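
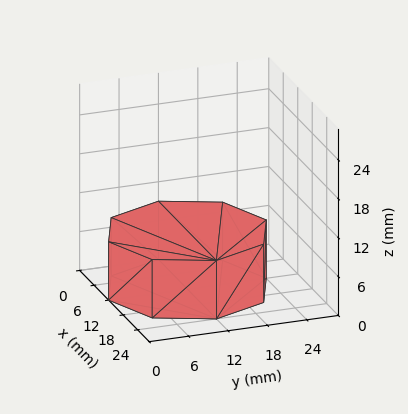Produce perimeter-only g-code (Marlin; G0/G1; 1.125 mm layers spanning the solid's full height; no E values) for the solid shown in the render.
Reading the render: the shape is a regular 8-sided prism (a cylinder approximated with 8 flat sides), circumscribed radius ≈ 12 mm, height ≈ 9 mm (dimensions read to the nearest mm from the axis ticks). For the g-code, the solid's height is divided into equal slices at the stated Δz and each level perimeter traced with G1 moves after a G0 lift.

; perimeter-only toolpath
G21 ; units = mm
G90 ; absolute positioning
G28 ; home
; layer 1
G0 Z1.125
G0 X24.000 Y12.000
G1 X20.485 Y20.485
G1 X12.000 Y24.000
G1 X3.515 Y20.485
G1 X0.000 Y12.000
G1 X3.515 Y3.515
G1 X12.000 Y0.000
G1 X20.485 Y3.515
G1 X24.000 Y12.000
; layer 2
G0 Z2.250
G0 X24.000 Y12.000
G1 X20.485 Y20.485
G1 X12.000 Y24.000
G1 X3.515 Y20.485
G1 X0.000 Y12.000
G1 X3.515 Y3.515
G1 X12.000 Y0.000
G1 X20.485 Y3.515
G1 X24.000 Y12.000
; layer 3
G0 Z3.375
G0 X24.000 Y12.000
G1 X20.485 Y20.485
G1 X12.000 Y24.000
G1 X3.515 Y20.485
G1 X0.000 Y12.000
G1 X3.515 Y3.515
G1 X12.000 Y0.000
G1 X20.485 Y3.515
G1 X24.000 Y12.000
; layer 4
G0 Z4.500
G0 X24.000 Y12.000
G1 X20.485 Y20.485
G1 X12.000 Y24.000
G1 X3.515 Y20.485
G1 X0.000 Y12.000
G1 X3.515 Y3.515
G1 X12.000 Y0.000
G1 X20.485 Y3.515
G1 X24.000 Y12.000
; layer 5
G0 Z5.625
G0 X24.000 Y12.000
G1 X20.485 Y20.485
G1 X12.000 Y24.000
G1 X3.515 Y20.485
G1 X0.000 Y12.000
G1 X3.515 Y3.515
G1 X12.000 Y0.000
G1 X20.485 Y3.515
G1 X24.000 Y12.000
; layer 6
G0 Z6.750
G0 X24.000 Y12.000
G1 X20.485 Y20.485
G1 X12.000 Y24.000
G1 X3.515 Y20.485
G1 X0.000 Y12.000
G1 X3.515 Y3.515
G1 X12.000 Y0.000
G1 X20.485 Y3.515
G1 X24.000 Y12.000
; layer 7
G0 Z7.875
G0 X24.000 Y12.000
G1 X20.485 Y20.485
G1 X12.000 Y24.000
G1 X3.515 Y20.485
G1 X0.000 Y12.000
G1 X3.515 Y3.515
G1 X12.000 Y0.000
G1 X20.485 Y3.515
G1 X24.000 Y12.000
; layer 8
G0 Z9.000
G0 X24.000 Y12.000
G1 X20.485 Y20.485
G1 X12.000 Y24.000
G1 X3.515 Y20.485
G1 X0.000 Y12.000
G1 X3.515 Y3.515
G1 X12.000 Y0.000
G1 X20.485 Y3.515
G1 X24.000 Y12.000
M2 ; end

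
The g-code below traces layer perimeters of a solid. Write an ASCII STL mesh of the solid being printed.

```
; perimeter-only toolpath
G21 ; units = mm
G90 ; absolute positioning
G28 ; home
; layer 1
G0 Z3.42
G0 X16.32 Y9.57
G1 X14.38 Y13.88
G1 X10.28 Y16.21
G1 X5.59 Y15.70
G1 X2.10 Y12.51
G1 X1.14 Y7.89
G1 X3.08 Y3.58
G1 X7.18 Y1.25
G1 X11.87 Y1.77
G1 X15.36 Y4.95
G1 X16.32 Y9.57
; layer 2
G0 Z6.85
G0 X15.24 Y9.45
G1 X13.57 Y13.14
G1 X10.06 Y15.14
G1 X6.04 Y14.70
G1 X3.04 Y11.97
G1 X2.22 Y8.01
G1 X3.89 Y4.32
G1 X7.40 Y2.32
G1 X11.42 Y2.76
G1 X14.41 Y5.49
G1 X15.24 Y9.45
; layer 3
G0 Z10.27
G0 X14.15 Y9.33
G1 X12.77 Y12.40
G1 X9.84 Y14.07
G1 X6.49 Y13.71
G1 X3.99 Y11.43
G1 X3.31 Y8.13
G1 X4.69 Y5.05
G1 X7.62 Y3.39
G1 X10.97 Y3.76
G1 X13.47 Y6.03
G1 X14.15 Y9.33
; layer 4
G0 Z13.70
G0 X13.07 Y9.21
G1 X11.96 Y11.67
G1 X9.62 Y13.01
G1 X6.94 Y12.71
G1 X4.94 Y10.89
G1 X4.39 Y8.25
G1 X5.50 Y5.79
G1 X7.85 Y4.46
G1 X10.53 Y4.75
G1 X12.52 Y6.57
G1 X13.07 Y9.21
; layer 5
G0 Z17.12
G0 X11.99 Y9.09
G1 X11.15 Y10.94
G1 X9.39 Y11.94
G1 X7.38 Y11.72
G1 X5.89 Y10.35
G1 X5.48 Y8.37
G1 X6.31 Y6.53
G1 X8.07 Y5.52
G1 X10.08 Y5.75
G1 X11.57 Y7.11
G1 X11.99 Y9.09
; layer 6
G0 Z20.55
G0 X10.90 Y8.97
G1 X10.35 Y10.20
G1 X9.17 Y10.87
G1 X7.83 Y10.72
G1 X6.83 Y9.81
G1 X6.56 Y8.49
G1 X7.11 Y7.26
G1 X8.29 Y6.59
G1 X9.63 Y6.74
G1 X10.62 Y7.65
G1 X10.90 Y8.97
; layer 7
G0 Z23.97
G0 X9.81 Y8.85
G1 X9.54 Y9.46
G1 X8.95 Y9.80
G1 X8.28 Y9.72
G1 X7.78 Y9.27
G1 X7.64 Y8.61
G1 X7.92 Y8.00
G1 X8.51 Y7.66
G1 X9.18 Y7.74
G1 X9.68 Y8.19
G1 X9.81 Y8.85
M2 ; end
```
solid part
  facet normal 0.0000 0.0000 -1.0000
    outer loop
      vertex 10.50 17.28 0.00
      vertex 15.19 14.61 0.00
      vertex 17.41 9.69 0.00
    endloop
  endfacet
  facet normal 0.0000 0.0000 -1.0000
    outer loop
      vertex 5.14 16.69 0.00
      vertex 10.50 17.28 0.00
      vertex 17.41 9.69 0.00
    endloop
  endfacet
  facet normal 0.0000 0.0000 -1.0000
    outer loop
      vertex 1.15 13.05 0.00
      vertex 5.14 16.69 0.00
      vertex 17.41 9.69 0.00
    endloop
  endfacet
  facet normal 0.0000 0.0000 -1.0000
    outer loop
      vertex 0.05 7.77 0.00
      vertex 1.15 13.05 0.00
      vertex 17.41 9.69 0.00
    endloop
  endfacet
  facet normal 0.0000 0.0000 -1.0000
    outer loop
      vertex 2.27 2.85 0.00
      vertex 0.05 7.77 0.00
      vertex 17.41 9.69 0.00
    endloop
  endfacet
  facet normal 0.0000 0.0000 -1.0000
    outer loop
      vertex 6.96 0.18 0.00
      vertex 2.27 2.85 0.00
      vertex 17.41 9.69 0.00
    endloop
  endfacet
  facet normal 0.0000 0.0000 -1.0000
    outer loop
      vertex 12.32 0.77 0.00
      vertex 6.96 0.18 0.00
      vertex 17.41 9.69 0.00
    endloop
  endfacet
  facet normal 0.0000 0.0000 -1.0000
    outer loop
      vertex 16.31 4.41 0.00
      vertex 12.32 0.77 0.00
      vertex 17.41 9.69 0.00
    endloop
  endfacet
  facet normal 0.8723 0.3936 0.2901
    outer loop
      vertex 17.41 9.69 0.00
      vertex 15.19 14.61 0.00
      vertex 8.73 8.73 27.40
    endloop
  endfacet
  facet normal 0.4735 0.8317 0.2901
    outer loop
      vertex 15.19 14.61 0.00
      vertex 10.50 17.28 0.00
      vertex 8.73 8.73 27.40
    endloop
  endfacet
  facet normal -0.1047 0.9513 0.2901
    outer loop
      vertex 10.50 17.28 0.00
      vertex 5.14 16.69 0.00
      vertex 8.73 8.73 27.40
    endloop
  endfacet
  facet normal -0.6450 0.7070 0.2899
    outer loop
      vertex 5.14 16.69 0.00
      vertex 1.15 13.05 0.00
      vertex 8.73 8.73 27.40
    endloop
  endfacet
  facet normal -0.9369 0.1952 0.2900
    outer loop
      vertex 1.15 13.05 0.00
      vertex 0.05 7.77 0.00
      vertex 8.73 8.73 27.40
    endloop
  endfacet
  facet normal -0.8723 -0.3936 0.2901
    outer loop
      vertex 0.05 7.77 0.00
      vertex 2.27 2.85 0.00
      vertex 8.73 8.73 27.40
    endloop
  endfacet
  facet normal -0.4735 -0.8317 0.2901
    outer loop
      vertex 2.27 2.85 0.00
      vertex 6.96 0.18 0.00
      vertex 8.73 8.73 27.40
    endloop
  endfacet
  facet normal 0.1047 -0.9513 0.2901
    outer loop
      vertex 6.96 0.18 0.00
      vertex 12.32 0.77 0.00
      vertex 8.73 8.73 27.40
    endloop
  endfacet
  facet normal 0.6450 -0.7070 0.2899
    outer loop
      vertex 12.32 0.77 0.00
      vertex 16.31 4.41 0.00
      vertex 8.73 8.73 27.40
    endloop
  endfacet
  facet normal 0.9369 -0.1952 0.2900
    outer loop
      vertex 16.31 4.41 0.00
      vertex 17.41 9.69 0.00
      vertex 8.73 8.73 27.40
    endloop
  endfacet
endsolid part

The G0 Z moves step by Δz≈3.42 mm. The G1 loops shrink linearly with z, so the solid tapers from its base footprint up to z≈27.4. Closing with a flat bottom cap and the tapered top and triangulating gives 18 facets — a regular 10-sided pyramid, base circumscribed radius ≈ 8.73 mm, apex at z ≈ 27.4 mm.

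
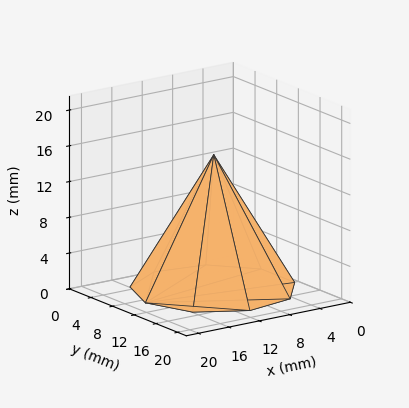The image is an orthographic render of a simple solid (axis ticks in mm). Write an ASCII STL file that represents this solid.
Reading the render: the shape is a regular 9-sided pyramid, base circumscribed radius ≈ 9 mm, apex at z ≈ 15 mm (dimensions read to the nearest mm from the axis ticks). For the STL, each face is triangulated and given an outward normal.

solid part
  facet normal 0.0000 0.0000 -1.0000
    outer loop
      vertex 10.563 17.863 0.000
      vertex 15.894 14.785 0.000
      vertex 18.000 9.000 0.000
    endloop
  endfacet
  facet normal 0.0000 0.0000 -1.0000
    outer loop
      vertex 4.500 16.794 0.000
      vertex 10.563 17.863 0.000
      vertex 18.000 9.000 0.000
    endloop
  endfacet
  facet normal 0.0000 0.0000 -1.0000
    outer loop
      vertex 0.543 12.078 0.000
      vertex 4.500 16.794 0.000
      vertex 18.000 9.000 0.000
    endloop
  endfacet
  facet normal 0.0000 0.0000 -1.0000
    outer loop
      vertex 0.543 5.922 0.000
      vertex 0.543 12.078 0.000
      vertex 18.000 9.000 0.000
    endloop
  endfacet
  facet normal 0.0000 0.0000 -1.0000
    outer loop
      vertex 4.500 1.206 0.000
      vertex 0.543 5.922 0.000
      vertex 18.000 9.000 0.000
    endloop
  endfacet
  facet normal 0.0000 0.0000 -1.0000
    outer loop
      vertex 10.563 0.137 0.000
      vertex 4.500 1.206 0.000
      vertex 18.000 9.000 0.000
    endloop
  endfacet
  facet normal 0.0000 0.0000 -1.0000
    outer loop
      vertex 15.894 3.215 0.000
      vertex 10.563 0.137 0.000
      vertex 18.000 9.000 0.000
    endloop
  endfacet
  facet normal 0.8185 0.2980 0.4911
    outer loop
      vertex 18.000 9.000 0.000
      vertex 15.894 14.785 0.000
      vertex 9.000 9.000 15.000
    endloop
  endfacet
  facet normal 0.4356 0.7544 0.4911
    outer loop
      vertex 15.894 14.785 0.000
      vertex 10.563 17.863 0.000
      vertex 9.000 9.000 15.000
    endloop
  endfacet
  facet normal -0.1513 0.8579 0.4911
    outer loop
      vertex 10.563 17.863 0.000
      vertex 4.500 16.794 0.000
      vertex 9.000 9.000 15.000
    endloop
  endfacet
  facet normal -0.6673 0.5599 0.4911
    outer loop
      vertex 4.500 16.794 0.000
      vertex 0.543 12.078 0.000
      vertex 9.000 9.000 15.000
    endloop
  endfacet
  facet normal -0.8711 0.0000 0.4911
    outer loop
      vertex 0.543 12.078 0.000
      vertex 0.543 5.922 0.000
      vertex 9.000 9.000 15.000
    endloop
  endfacet
  facet normal -0.6673 -0.5599 0.4911
    outer loop
      vertex 0.543 5.922 0.000
      vertex 4.500 1.206 0.000
      vertex 9.000 9.000 15.000
    endloop
  endfacet
  facet normal -0.1513 -0.8579 0.4911
    outer loop
      vertex 4.500 1.206 0.000
      vertex 10.563 0.137 0.000
      vertex 9.000 9.000 15.000
    endloop
  endfacet
  facet normal 0.4356 -0.7544 0.4911
    outer loop
      vertex 10.563 0.137 0.000
      vertex 15.894 3.215 0.000
      vertex 9.000 9.000 15.000
    endloop
  endfacet
  facet normal 0.8185 -0.2980 0.4911
    outer loop
      vertex 15.894 3.215 0.000
      vertex 18.000 9.000 0.000
      vertex 9.000 9.000 15.000
    endloop
  endfacet
endsolid part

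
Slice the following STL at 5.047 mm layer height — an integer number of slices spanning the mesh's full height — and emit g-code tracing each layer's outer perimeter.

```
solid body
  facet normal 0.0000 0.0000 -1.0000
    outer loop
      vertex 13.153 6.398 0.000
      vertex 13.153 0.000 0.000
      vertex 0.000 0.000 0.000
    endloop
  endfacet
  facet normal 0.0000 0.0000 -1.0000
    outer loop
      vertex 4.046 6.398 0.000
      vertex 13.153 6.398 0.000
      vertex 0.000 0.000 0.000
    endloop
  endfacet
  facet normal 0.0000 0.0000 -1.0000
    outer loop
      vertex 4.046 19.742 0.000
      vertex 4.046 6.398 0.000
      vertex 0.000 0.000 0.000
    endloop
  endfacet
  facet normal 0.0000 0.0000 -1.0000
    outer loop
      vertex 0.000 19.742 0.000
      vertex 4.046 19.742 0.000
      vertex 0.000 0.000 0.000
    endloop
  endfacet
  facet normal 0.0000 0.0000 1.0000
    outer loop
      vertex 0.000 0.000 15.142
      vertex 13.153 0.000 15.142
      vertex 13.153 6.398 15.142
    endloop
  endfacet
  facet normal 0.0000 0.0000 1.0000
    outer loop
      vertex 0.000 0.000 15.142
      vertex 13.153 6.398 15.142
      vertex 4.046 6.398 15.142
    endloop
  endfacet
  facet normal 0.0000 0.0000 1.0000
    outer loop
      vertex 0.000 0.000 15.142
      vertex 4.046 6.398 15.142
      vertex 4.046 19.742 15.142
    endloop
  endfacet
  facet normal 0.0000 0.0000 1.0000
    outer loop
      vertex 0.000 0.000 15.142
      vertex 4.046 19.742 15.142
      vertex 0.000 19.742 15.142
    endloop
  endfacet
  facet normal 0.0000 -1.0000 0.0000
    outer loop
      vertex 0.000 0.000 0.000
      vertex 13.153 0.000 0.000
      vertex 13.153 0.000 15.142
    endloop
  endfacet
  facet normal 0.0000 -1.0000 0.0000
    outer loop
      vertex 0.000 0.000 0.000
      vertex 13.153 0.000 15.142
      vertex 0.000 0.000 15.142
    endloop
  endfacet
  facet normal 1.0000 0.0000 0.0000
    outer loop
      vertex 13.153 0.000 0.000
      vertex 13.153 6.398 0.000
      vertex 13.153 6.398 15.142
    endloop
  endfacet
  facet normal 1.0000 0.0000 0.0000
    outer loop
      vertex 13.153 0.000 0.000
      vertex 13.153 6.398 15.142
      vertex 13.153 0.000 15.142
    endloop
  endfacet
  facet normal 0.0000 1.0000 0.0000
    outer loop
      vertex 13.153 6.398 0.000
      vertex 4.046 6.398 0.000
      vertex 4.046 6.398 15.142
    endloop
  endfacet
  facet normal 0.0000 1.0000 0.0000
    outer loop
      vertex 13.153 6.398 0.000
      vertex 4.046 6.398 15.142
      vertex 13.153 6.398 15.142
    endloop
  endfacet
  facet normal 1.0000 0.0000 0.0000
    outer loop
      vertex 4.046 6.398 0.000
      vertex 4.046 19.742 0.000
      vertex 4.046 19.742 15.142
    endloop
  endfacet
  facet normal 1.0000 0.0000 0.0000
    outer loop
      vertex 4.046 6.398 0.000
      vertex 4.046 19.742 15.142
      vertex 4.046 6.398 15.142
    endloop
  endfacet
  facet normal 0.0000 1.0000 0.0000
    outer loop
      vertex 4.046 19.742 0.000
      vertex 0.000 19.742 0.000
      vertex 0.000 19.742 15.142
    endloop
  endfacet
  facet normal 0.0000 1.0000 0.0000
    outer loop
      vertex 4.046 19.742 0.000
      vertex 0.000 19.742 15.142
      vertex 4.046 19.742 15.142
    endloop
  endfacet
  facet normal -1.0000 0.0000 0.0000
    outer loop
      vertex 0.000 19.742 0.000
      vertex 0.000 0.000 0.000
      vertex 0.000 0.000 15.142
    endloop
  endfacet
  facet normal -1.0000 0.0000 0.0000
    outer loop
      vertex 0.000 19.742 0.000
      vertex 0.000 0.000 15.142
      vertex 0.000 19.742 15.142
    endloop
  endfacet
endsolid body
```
; perimeter-only toolpath
G21 ; units = mm
G90 ; absolute positioning
G28 ; home
; layer 1
G0 Z5.047
G0 X0.000 Y0.000
G1 X13.153 Y0.000
G1 X13.153 Y6.398
G1 X4.046 Y6.398
G1 X4.046 Y19.742
G1 X0.000 Y19.742
G1 X0.000 Y0.000
; layer 2
G0 Z10.095
G0 X0.000 Y0.000
G1 X13.153 Y0.000
G1 X13.153 Y6.398
G1 X4.046 Y6.398
G1 X4.046 Y19.742
G1 X0.000 Y19.742
G1 X0.000 Y0.000
; layer 3
G0 Z15.142
G0 X0.000 Y0.000
G1 X13.153 Y0.000
G1 X13.153 Y6.398
G1 X4.046 Y6.398
G1 X4.046 Y19.742
G1 X0.000 Y19.742
G1 X0.000 Y0.000
M2 ; end

The solid is an L-shaped prism: outer 13.2 × 19.7 mm, arm thicknesses ≈ 6.4 mm (horizontal) and 4.05 mm (vertical), extruded 15.1 mm in z. Slicing at Δz = 5.047 mm — 3 equal slices spanning the solid's height, so layer i sits at z = i·h/3 — gives 3 non-empty perimeters. Each is a 6-segment closed polygon; G0 lifts to the layer z and rapids to the start vertex, then G1 traces the edges.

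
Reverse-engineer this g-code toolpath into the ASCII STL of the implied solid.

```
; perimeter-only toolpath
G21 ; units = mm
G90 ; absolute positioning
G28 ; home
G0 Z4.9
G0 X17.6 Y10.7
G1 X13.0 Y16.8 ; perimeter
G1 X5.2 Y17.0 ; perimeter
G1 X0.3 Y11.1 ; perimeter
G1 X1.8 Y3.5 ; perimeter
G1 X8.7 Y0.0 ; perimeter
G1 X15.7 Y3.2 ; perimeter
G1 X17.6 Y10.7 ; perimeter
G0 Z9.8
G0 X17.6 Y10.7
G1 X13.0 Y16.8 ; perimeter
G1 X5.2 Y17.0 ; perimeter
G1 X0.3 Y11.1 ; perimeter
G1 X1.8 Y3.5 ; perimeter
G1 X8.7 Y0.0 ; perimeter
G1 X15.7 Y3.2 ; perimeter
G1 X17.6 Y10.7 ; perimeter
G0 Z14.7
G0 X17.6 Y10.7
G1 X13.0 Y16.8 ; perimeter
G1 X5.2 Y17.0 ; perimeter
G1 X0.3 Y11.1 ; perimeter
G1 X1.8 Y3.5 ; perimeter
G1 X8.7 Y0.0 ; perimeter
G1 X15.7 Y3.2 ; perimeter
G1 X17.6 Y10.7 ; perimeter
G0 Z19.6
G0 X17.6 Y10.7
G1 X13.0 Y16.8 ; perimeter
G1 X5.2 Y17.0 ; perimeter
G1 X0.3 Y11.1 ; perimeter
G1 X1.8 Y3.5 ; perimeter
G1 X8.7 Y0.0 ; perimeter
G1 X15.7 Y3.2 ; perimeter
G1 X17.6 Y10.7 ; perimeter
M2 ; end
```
solid part
  facet normal 0.0000 0.0000 -1.0000
    outer loop
      vertex 5.2 17.0 0.0
      vertex 13.0 16.8 0.0
      vertex 17.6 10.7 0.0
    endloop
  endfacet
  facet normal 0.0000 0.0000 -1.0000
    outer loop
      vertex 0.3 11.1 0.0
      vertex 5.2 17.0 0.0
      vertex 17.6 10.7 0.0
    endloop
  endfacet
  facet normal 0.0000 0.0000 -1.0000
    outer loop
      vertex 1.8 3.5 0.0
      vertex 0.3 11.1 0.0
      vertex 17.6 10.7 0.0
    endloop
  endfacet
  facet normal 0.0000 0.0000 -1.0000
    outer loop
      vertex 8.7 0.0 0.0
      vertex 1.8 3.5 0.0
      vertex 17.6 10.7 0.0
    endloop
  endfacet
  facet normal 0.0000 0.0000 -1.0000
    outer loop
      vertex 15.7 3.2 0.0
      vertex 8.7 0.0 0.0
      vertex 17.6 10.7 0.0
    endloop
  endfacet
  facet normal 0.0000 0.0000 1.0000
    outer loop
      vertex 17.6 10.7 19.6
      vertex 13.0 16.8 19.6
      vertex 5.2 17.0 19.6
    endloop
  endfacet
  facet normal 0.0000 0.0000 1.0000
    outer loop
      vertex 17.6 10.7 19.6
      vertex 5.2 17.0 19.6
      vertex 0.3 11.1 19.6
    endloop
  endfacet
  facet normal 0.0000 0.0000 1.0000
    outer loop
      vertex 17.6 10.7 19.6
      vertex 0.3 11.1 19.6
      vertex 1.8 3.5 19.6
    endloop
  endfacet
  facet normal 0.0000 0.0000 1.0000
    outer loop
      vertex 17.6 10.7 19.6
      vertex 1.8 3.5 19.6
      vertex 8.7 0.0 19.6
    endloop
  endfacet
  facet normal 0.0000 0.0000 1.0000
    outer loop
      vertex 17.6 10.7 19.6
      vertex 8.7 0.0 19.6
      vertex 15.7 3.2 19.6
    endloop
  endfacet
  facet normal 0.7984 0.6021 0.0000
    outer loop
      vertex 17.6 10.7 0.0
      vertex 13.0 16.8 0.0
      vertex 13.0 16.8 19.6
    endloop
  endfacet
  facet normal 0.7984 0.6021 0.0000
    outer loop
      vertex 17.6 10.7 0.0
      vertex 13.0 16.8 19.6
      vertex 17.6 10.7 19.6
    endloop
  endfacet
  facet normal 0.0256 0.9997 0.0000
    outer loop
      vertex 13.0 16.8 0.0
      vertex 5.2 17.0 0.0
      vertex 5.2 17.0 19.6
    endloop
  endfacet
  facet normal 0.0256 0.9997 0.0000
    outer loop
      vertex 13.0 16.8 0.0
      vertex 5.2 17.0 19.6
      vertex 13.0 16.8 19.6
    endloop
  endfacet
  facet normal -0.7693 0.6389 0.0000
    outer loop
      vertex 5.2 17.0 0.0
      vertex 0.3 11.1 0.0
      vertex 0.3 11.1 19.6
    endloop
  endfacet
  facet normal -0.7693 0.6389 0.0000
    outer loop
      vertex 5.2 17.0 0.0
      vertex 0.3 11.1 19.6
      vertex 5.2 17.0 19.6
    endloop
  endfacet
  facet normal -0.9811 -0.1936 0.0000
    outer loop
      vertex 0.3 11.1 0.0
      vertex 1.8 3.5 0.0
      vertex 1.8 3.5 19.6
    endloop
  endfacet
  facet normal -0.9811 -0.1936 0.0000
    outer loop
      vertex 0.3 11.1 0.0
      vertex 1.8 3.5 19.6
      vertex 0.3 11.1 19.6
    endloop
  endfacet
  facet normal -0.4524 -0.8918 0.0000
    outer loop
      vertex 1.8 3.5 0.0
      vertex 8.7 0.0 0.0
      vertex 8.7 0.0 19.6
    endloop
  endfacet
  facet normal -0.4524 -0.8918 0.0000
    outer loop
      vertex 1.8 3.5 0.0
      vertex 8.7 0.0 19.6
      vertex 1.8 3.5 19.6
    endloop
  endfacet
  facet normal 0.4158 -0.9095 0.0000
    outer loop
      vertex 8.7 0.0 0.0
      vertex 15.7 3.2 0.0
      vertex 15.7 3.2 19.6
    endloop
  endfacet
  facet normal 0.4158 -0.9095 0.0000
    outer loop
      vertex 8.7 0.0 0.0
      vertex 15.7 3.2 19.6
      vertex 8.7 0.0 19.6
    endloop
  endfacet
  facet normal 0.9694 -0.2456 0.0000
    outer loop
      vertex 15.7 3.2 0.0
      vertex 17.6 10.7 0.0
      vertex 17.6 10.7 19.6
    endloop
  endfacet
  facet normal 0.9694 -0.2456 0.0000
    outer loop
      vertex 15.7 3.2 0.0
      vertex 17.6 10.7 19.6
      vertex 15.7 3.2 19.6
    endloop
  endfacet
endsolid part

The G0 Z moves step by Δz≈4.9 mm. Every layer's G1 loop is the same polygon, so the solid is a straight extrusion of it from z=0 to z≈19.6. Closing with flat bottom and top caps and triangulating gives 24 facets — a regular 7-sided prism (a cylinder approximated with 7 flat sides), circumscribed radius ≈ 8.9 mm, height ≈ 19.6 mm.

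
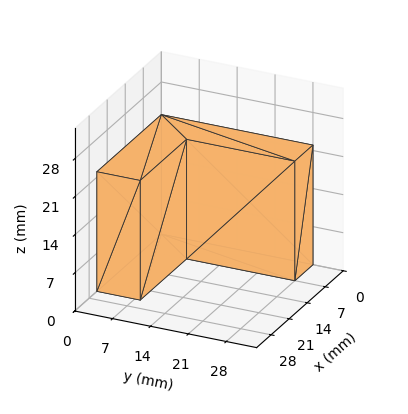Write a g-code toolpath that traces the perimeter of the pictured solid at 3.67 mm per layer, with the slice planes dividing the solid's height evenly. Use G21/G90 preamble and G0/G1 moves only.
Reading the render: the shape is an L-shaped prism: outer 25 × 28 mm, arm thicknesses ≈ 8 mm (horizontal) and 7 mm (vertical), extruded 22 mm in z (dimensions read to the nearest mm from the axis ticks). For the g-code, the solid's height is divided into equal slices at the stated Δz and each level perimeter traced with G1 moves after a G0 lift.

; perimeter-only toolpath
G21 ; units = mm
G90 ; absolute positioning
G28 ; home
; layer 1
G0 Z3.67
G0 X0.00 Y0.00
G1 X25.00 Y0.00
G1 X25.00 Y8.00
G1 X7.00 Y8.00
G1 X7.00 Y28.00
G1 X0.00 Y28.00
G1 X0.00 Y0.00
; layer 2
G0 Z7.33
G0 X0.00 Y0.00
G1 X25.00 Y0.00
G1 X25.00 Y8.00
G1 X7.00 Y8.00
G1 X7.00 Y28.00
G1 X0.00 Y28.00
G1 X0.00 Y0.00
; layer 3
G0 Z11.00
G0 X0.00 Y0.00
G1 X25.00 Y0.00
G1 X25.00 Y8.00
G1 X7.00 Y8.00
G1 X7.00 Y28.00
G1 X0.00 Y28.00
G1 X0.00 Y0.00
; layer 4
G0 Z14.67
G0 X0.00 Y0.00
G1 X25.00 Y0.00
G1 X25.00 Y8.00
G1 X7.00 Y8.00
G1 X7.00 Y28.00
G1 X0.00 Y28.00
G1 X0.00 Y0.00
; layer 5
G0 Z18.33
G0 X0.00 Y0.00
G1 X25.00 Y0.00
G1 X25.00 Y8.00
G1 X7.00 Y8.00
G1 X7.00 Y28.00
G1 X0.00 Y28.00
G1 X0.00 Y0.00
; layer 6
G0 Z22.00
G0 X0.00 Y0.00
G1 X25.00 Y0.00
G1 X25.00 Y8.00
G1 X7.00 Y8.00
G1 X7.00 Y28.00
G1 X0.00 Y28.00
G1 X0.00 Y0.00
M2 ; end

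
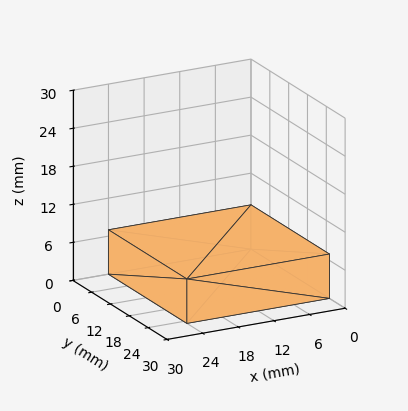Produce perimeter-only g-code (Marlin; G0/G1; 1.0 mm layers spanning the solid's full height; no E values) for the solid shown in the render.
Reading the render: the shape is a rectangular box, roughly 24 × 25 mm footprint and 7 mm tall (dimensions read to the nearest mm from the axis ticks). For the g-code, the solid's height is divided into equal slices at the stated Δz and each level perimeter traced with G1 moves after a G0 lift.

; perimeter-only toolpath
G21 ; units = mm
G90 ; absolute positioning
G28 ; home
; layer 1
G0 Z1.0
G0 X0.0 Y0.0
G1 X24.0 Y0.0
G1 X24.0 Y25.0
G1 X0.0 Y25.0
G1 X0.0 Y0.0
; layer 2
G0 Z2.0
G0 X0.0 Y0.0
G1 X24.0 Y0.0
G1 X24.0 Y25.0
G1 X0.0 Y25.0
G1 X0.0 Y0.0
; layer 3
G0 Z3.0
G0 X0.0 Y0.0
G1 X24.0 Y0.0
G1 X24.0 Y25.0
G1 X0.0 Y25.0
G1 X0.0 Y0.0
; layer 4
G0 Z4.0
G0 X0.0 Y0.0
G1 X24.0 Y0.0
G1 X24.0 Y25.0
G1 X0.0 Y25.0
G1 X0.0 Y0.0
; layer 5
G0 Z5.0
G0 X0.0 Y0.0
G1 X24.0 Y0.0
G1 X24.0 Y25.0
G1 X0.0 Y25.0
G1 X0.0 Y0.0
; layer 6
G0 Z6.0
G0 X0.0 Y0.0
G1 X24.0 Y0.0
G1 X24.0 Y25.0
G1 X0.0 Y25.0
G1 X0.0 Y0.0
; layer 7
G0 Z7.0
G0 X0.0 Y0.0
G1 X24.0 Y0.0
G1 X24.0 Y25.0
G1 X0.0 Y25.0
G1 X0.0 Y0.0
M2 ; end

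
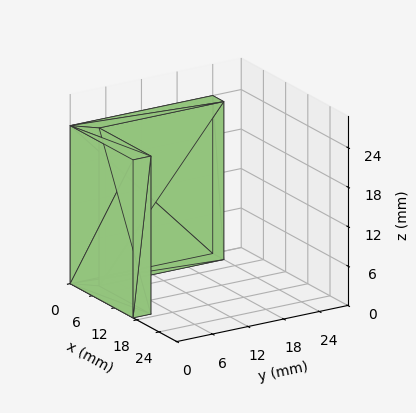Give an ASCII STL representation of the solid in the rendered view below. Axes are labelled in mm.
Reading the render: the shape is an L-shaped prism: outer 17 × 24 mm, arm thicknesses ≈ 3 mm (horizontal) and 3 mm (vertical), extruded 24 mm in z (dimensions read to the nearest mm from the axis ticks). For the STL, each face is triangulated and given an outward normal.

solid part
  facet normal 0.0000 0.0000 -1.0000
    outer loop
      vertex 17.000 3.000 0.000
      vertex 17.000 0.000 0.000
      vertex 0.000 0.000 0.000
    endloop
  endfacet
  facet normal 0.0000 0.0000 -1.0000
    outer loop
      vertex 3.000 3.000 0.000
      vertex 17.000 3.000 0.000
      vertex 0.000 0.000 0.000
    endloop
  endfacet
  facet normal 0.0000 0.0000 -1.0000
    outer loop
      vertex 3.000 24.000 0.000
      vertex 3.000 3.000 0.000
      vertex 0.000 0.000 0.000
    endloop
  endfacet
  facet normal 0.0000 0.0000 -1.0000
    outer loop
      vertex 0.000 24.000 0.000
      vertex 3.000 24.000 0.000
      vertex 0.000 0.000 0.000
    endloop
  endfacet
  facet normal 0.0000 0.0000 1.0000
    outer loop
      vertex 0.000 0.000 24.000
      vertex 17.000 0.000 24.000
      vertex 17.000 3.000 24.000
    endloop
  endfacet
  facet normal 0.0000 0.0000 1.0000
    outer loop
      vertex 0.000 0.000 24.000
      vertex 17.000 3.000 24.000
      vertex 3.000 3.000 24.000
    endloop
  endfacet
  facet normal 0.0000 0.0000 1.0000
    outer loop
      vertex 0.000 0.000 24.000
      vertex 3.000 3.000 24.000
      vertex 3.000 24.000 24.000
    endloop
  endfacet
  facet normal 0.0000 0.0000 1.0000
    outer loop
      vertex 0.000 0.000 24.000
      vertex 3.000 24.000 24.000
      vertex 0.000 24.000 24.000
    endloop
  endfacet
  facet normal 0.0000 -1.0000 0.0000
    outer loop
      vertex 0.000 0.000 0.000
      vertex 17.000 0.000 0.000
      vertex 17.000 0.000 24.000
    endloop
  endfacet
  facet normal 0.0000 -1.0000 0.0000
    outer loop
      vertex 0.000 0.000 0.000
      vertex 17.000 0.000 24.000
      vertex 0.000 0.000 24.000
    endloop
  endfacet
  facet normal 1.0000 0.0000 0.0000
    outer loop
      vertex 17.000 0.000 0.000
      vertex 17.000 3.000 0.000
      vertex 17.000 3.000 24.000
    endloop
  endfacet
  facet normal 1.0000 0.0000 0.0000
    outer loop
      vertex 17.000 0.000 0.000
      vertex 17.000 3.000 24.000
      vertex 17.000 0.000 24.000
    endloop
  endfacet
  facet normal 0.0000 1.0000 0.0000
    outer loop
      vertex 17.000 3.000 0.000
      vertex 3.000 3.000 0.000
      vertex 3.000 3.000 24.000
    endloop
  endfacet
  facet normal 0.0000 1.0000 0.0000
    outer loop
      vertex 17.000 3.000 0.000
      vertex 3.000 3.000 24.000
      vertex 17.000 3.000 24.000
    endloop
  endfacet
  facet normal 1.0000 0.0000 0.0000
    outer loop
      vertex 3.000 3.000 0.000
      vertex 3.000 24.000 0.000
      vertex 3.000 24.000 24.000
    endloop
  endfacet
  facet normal 1.0000 0.0000 0.0000
    outer loop
      vertex 3.000 3.000 0.000
      vertex 3.000 24.000 24.000
      vertex 3.000 3.000 24.000
    endloop
  endfacet
  facet normal 0.0000 1.0000 0.0000
    outer loop
      vertex 3.000 24.000 0.000
      vertex 0.000 24.000 0.000
      vertex 0.000 24.000 24.000
    endloop
  endfacet
  facet normal 0.0000 1.0000 0.0000
    outer loop
      vertex 3.000 24.000 0.000
      vertex 0.000 24.000 24.000
      vertex 3.000 24.000 24.000
    endloop
  endfacet
  facet normal -1.0000 0.0000 0.0000
    outer loop
      vertex 0.000 24.000 0.000
      vertex 0.000 0.000 0.000
      vertex 0.000 0.000 24.000
    endloop
  endfacet
  facet normal -1.0000 0.0000 0.0000
    outer loop
      vertex 0.000 24.000 0.000
      vertex 0.000 0.000 24.000
      vertex 0.000 24.000 24.000
    endloop
  endfacet
endsolid part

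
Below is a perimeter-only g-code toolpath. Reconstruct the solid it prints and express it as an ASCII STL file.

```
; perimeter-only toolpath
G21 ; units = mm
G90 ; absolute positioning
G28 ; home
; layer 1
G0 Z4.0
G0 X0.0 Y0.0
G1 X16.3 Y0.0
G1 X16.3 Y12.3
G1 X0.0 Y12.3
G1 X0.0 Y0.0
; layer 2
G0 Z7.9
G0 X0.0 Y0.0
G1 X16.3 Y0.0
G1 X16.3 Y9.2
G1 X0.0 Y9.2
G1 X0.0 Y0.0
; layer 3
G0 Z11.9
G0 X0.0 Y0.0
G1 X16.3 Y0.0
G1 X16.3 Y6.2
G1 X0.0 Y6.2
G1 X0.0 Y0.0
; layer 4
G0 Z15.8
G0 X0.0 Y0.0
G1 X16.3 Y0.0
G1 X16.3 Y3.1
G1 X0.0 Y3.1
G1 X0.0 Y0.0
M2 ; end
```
solid part
  facet normal 0.0000 0.0000 -1.0000
    outer loop
      vertex 16.3 15.4 0.0
      vertex 16.3 0.0 0.0
      vertex 0.0 0.0 0.0
    endloop
  endfacet
  facet normal 0.0000 0.0000 -1.0000
    outer loop
      vertex 0.0 15.4 0.0
      vertex 16.3 15.4 0.0
      vertex 0.0 0.0 0.0
    endloop
  endfacet
  facet normal 0.0000 -1.0000 0.0000
    outer loop
      vertex 0.0 0.0 0.0
      vertex 16.3 0.0 0.0
      vertex 16.3 0.0 19.8
    endloop
  endfacet
  facet normal 0.0000 -1.0000 0.0000
    outer loop
      vertex 0.0 0.0 0.0
      vertex 16.3 0.0 19.8
      vertex 0.0 0.0 19.8
    endloop
  endfacet
  facet normal 0.0000 0.7894 0.6139
    outer loop
      vertex 0.0 0.0 19.8
      vertex 16.3 0.0 19.8
      vertex 16.3 15.4 0.0
    endloop
  endfacet
  facet normal 0.0000 0.7894 0.6139
    outer loop
      vertex 0.0 0.0 19.8
      vertex 16.3 15.4 0.0
      vertex 0.0 15.4 0.0
    endloop
  endfacet
  facet normal -1.0000 0.0000 0.0000
    outer loop
      vertex 0.0 0.0 19.8
      vertex 0.0 15.4 0.0
      vertex 0.0 0.0 0.0
    endloop
  endfacet
  facet normal 1.0000 0.0000 0.0000
    outer loop
      vertex 16.3 0.0 0.0
      vertex 16.3 15.4 0.0
      vertex 16.3 0.0 19.8
    endloop
  endfacet
endsolid part

The G0 Z moves step by Δz≈4.0 mm. The G1 loops shrink linearly with z, so the solid tapers from its base footprint up to z≈19.8. Closing with a flat bottom cap and the tapered top and triangulating gives 8 facets — a wedge (ramp): 16.3 × 15.4 mm base, rising to 19.8 mm along the y=0 edge and sloping linearly to z=0 at y=15.4.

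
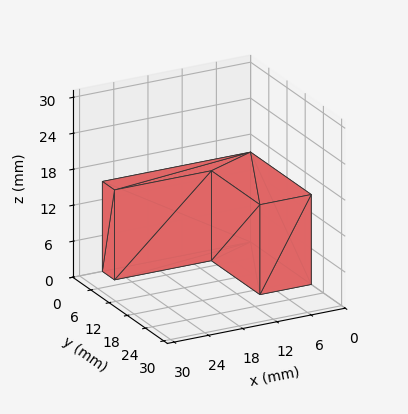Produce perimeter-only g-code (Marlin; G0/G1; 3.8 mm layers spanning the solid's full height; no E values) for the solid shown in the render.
Reading the render: the shape is an L-shaped prism: outer 26 × 20 mm, arm thicknesses ≈ 4 mm (horizontal) and 9 mm (vertical), extruded 15 mm in z (dimensions read to the nearest mm from the axis ticks). For the g-code, the solid's height is divided into equal slices at the stated Δz and each level perimeter traced with G1 moves after a G0 lift.

; perimeter-only toolpath
G21 ; units = mm
G90 ; absolute positioning
G28 ; home
; layer 1
G0 Z3.8
G0 X0.0 Y0.0
G1 X26.0 Y0.0
G1 X26.0 Y4.0
G1 X9.0 Y4.0
G1 X9.0 Y20.0
G1 X0.0 Y20.0
G1 X0.0 Y0.0
; layer 2
G0 Z7.5
G0 X0.0 Y0.0
G1 X26.0 Y0.0
G1 X26.0 Y4.0
G1 X9.0 Y4.0
G1 X9.0 Y20.0
G1 X0.0 Y20.0
G1 X0.0 Y0.0
; layer 3
G0 Z11.2
G0 X0.0 Y0.0
G1 X26.0 Y0.0
G1 X26.0 Y4.0
G1 X9.0 Y4.0
G1 X9.0 Y20.0
G1 X0.0 Y20.0
G1 X0.0 Y0.0
; layer 4
G0 Z15.0
G0 X0.0 Y0.0
G1 X26.0 Y0.0
G1 X26.0 Y4.0
G1 X9.0 Y4.0
G1 X9.0 Y20.0
G1 X0.0 Y20.0
G1 X0.0 Y0.0
M2 ; end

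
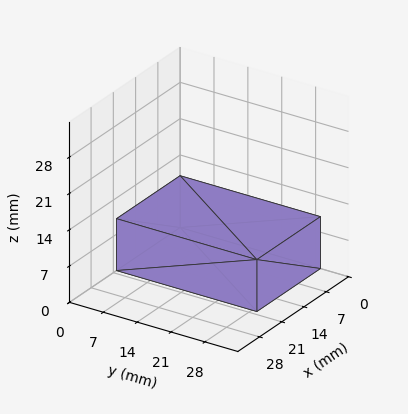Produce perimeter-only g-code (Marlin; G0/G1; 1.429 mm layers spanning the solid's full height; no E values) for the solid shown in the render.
Reading the render: the shape is a rectangular box, roughly 20 × 29 mm footprint and 10 mm tall (dimensions read to the nearest mm from the axis ticks). For the g-code, the solid's height is divided into equal slices at the stated Δz and each level perimeter traced with G1 moves after a G0 lift.

; perimeter-only toolpath
G21 ; units = mm
G90 ; absolute positioning
G28 ; home
; layer 1
G0 Z1.429
G0 X0.000 Y0.000
G1 X20.000 Y0.000
G1 X20.000 Y29.000
G1 X0.000 Y29.000
G1 X0.000 Y0.000
; layer 2
G0 Z2.857
G0 X0.000 Y0.000
G1 X20.000 Y0.000
G1 X20.000 Y29.000
G1 X0.000 Y29.000
G1 X0.000 Y0.000
; layer 3
G0 Z4.286
G0 X0.000 Y0.000
G1 X20.000 Y0.000
G1 X20.000 Y29.000
G1 X0.000 Y29.000
G1 X0.000 Y0.000
; layer 4
G0 Z5.714
G0 X0.000 Y0.000
G1 X20.000 Y0.000
G1 X20.000 Y29.000
G1 X0.000 Y29.000
G1 X0.000 Y0.000
; layer 5
G0 Z7.143
G0 X0.000 Y0.000
G1 X20.000 Y0.000
G1 X20.000 Y29.000
G1 X0.000 Y29.000
G1 X0.000 Y0.000
; layer 6
G0 Z8.571
G0 X0.000 Y0.000
G1 X20.000 Y0.000
G1 X20.000 Y29.000
G1 X0.000 Y29.000
G1 X0.000 Y0.000
; layer 7
G0 Z10.000
G0 X0.000 Y0.000
G1 X20.000 Y0.000
G1 X20.000 Y29.000
G1 X0.000 Y29.000
G1 X0.000 Y0.000
M2 ; end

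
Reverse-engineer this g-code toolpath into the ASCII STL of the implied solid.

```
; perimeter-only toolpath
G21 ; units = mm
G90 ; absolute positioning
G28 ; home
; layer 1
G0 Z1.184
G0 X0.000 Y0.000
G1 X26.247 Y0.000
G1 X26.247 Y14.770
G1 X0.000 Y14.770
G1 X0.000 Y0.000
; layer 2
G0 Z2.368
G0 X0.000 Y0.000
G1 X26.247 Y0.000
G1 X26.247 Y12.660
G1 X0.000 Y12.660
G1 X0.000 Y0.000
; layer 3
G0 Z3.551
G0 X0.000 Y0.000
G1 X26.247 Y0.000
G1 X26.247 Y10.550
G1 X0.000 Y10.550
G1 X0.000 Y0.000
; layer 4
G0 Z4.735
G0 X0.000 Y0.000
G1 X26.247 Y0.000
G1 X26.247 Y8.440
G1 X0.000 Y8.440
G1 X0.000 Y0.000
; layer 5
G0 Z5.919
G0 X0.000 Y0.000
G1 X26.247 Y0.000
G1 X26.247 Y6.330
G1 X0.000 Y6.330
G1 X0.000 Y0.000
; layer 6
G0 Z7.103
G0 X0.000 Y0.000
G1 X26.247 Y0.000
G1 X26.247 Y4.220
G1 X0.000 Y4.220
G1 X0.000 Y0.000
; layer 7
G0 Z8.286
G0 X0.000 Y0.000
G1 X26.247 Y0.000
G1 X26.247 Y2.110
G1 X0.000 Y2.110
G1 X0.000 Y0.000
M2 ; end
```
solid part
  facet normal 0.0000 0.0000 -1.0000
    outer loop
      vertex 26.247 16.880 0.000
      vertex 26.247 0.000 0.000
      vertex 0.000 0.000 0.000
    endloop
  endfacet
  facet normal 0.0000 0.0000 -1.0000
    outer loop
      vertex 0.000 16.880 0.000
      vertex 26.247 16.880 0.000
      vertex 0.000 0.000 0.000
    endloop
  endfacet
  facet normal 0.0000 -1.0000 0.0000
    outer loop
      vertex 0.000 0.000 0.000
      vertex 26.247 0.000 0.000
      vertex 26.247 0.000 9.470
    endloop
  endfacet
  facet normal 0.0000 -1.0000 0.0000
    outer loop
      vertex 0.000 0.000 0.000
      vertex 26.247 0.000 9.470
      vertex 0.000 0.000 9.470
    endloop
  endfacet
  facet normal 0.0000 0.4893 0.8721
    outer loop
      vertex 0.000 0.000 9.470
      vertex 26.247 0.000 9.470
      vertex 26.247 16.880 0.000
    endloop
  endfacet
  facet normal 0.0000 0.4893 0.8721
    outer loop
      vertex 0.000 0.000 9.470
      vertex 26.247 16.880 0.000
      vertex 0.000 16.880 0.000
    endloop
  endfacet
  facet normal -1.0000 0.0000 0.0000
    outer loop
      vertex 0.000 0.000 9.470
      vertex 0.000 16.880 0.000
      vertex 0.000 0.000 0.000
    endloop
  endfacet
  facet normal 1.0000 0.0000 0.0000
    outer loop
      vertex 26.247 0.000 0.000
      vertex 26.247 16.880 0.000
      vertex 26.247 0.000 9.470
    endloop
  endfacet
endsolid part

The G0 Z moves step by Δz≈1.184 mm. The G1 loops shrink linearly with z, so the solid tapers from its base footprint up to z≈9.47. Closing with a flat bottom cap and the tapered top and triangulating gives 8 facets — a wedge (ramp): 26.2 × 16.9 mm base, rising to 9.47 mm along the y=0 edge and sloping linearly to z=0 at y=16.9.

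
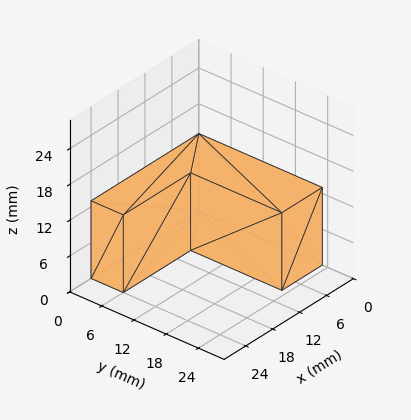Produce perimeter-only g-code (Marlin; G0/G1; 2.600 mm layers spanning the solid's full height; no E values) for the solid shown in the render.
Reading the render: the shape is an L-shaped prism: outer 24 × 23 mm, arm thicknesses ≈ 6 mm (horizontal) and 9 mm (vertical), extruded 13 mm in z (dimensions read to the nearest mm from the axis ticks). For the g-code, the solid's height is divided into equal slices at the stated Δz and each level perimeter traced with G1 moves after a G0 lift.

; perimeter-only toolpath
G21 ; units = mm
G90 ; absolute positioning
G28 ; home
; layer 1
G0 Z2.600
G0 X0.000 Y0.000
G1 X24.000 Y0.000
G1 X24.000 Y6.000
G1 X9.000 Y6.000
G1 X9.000 Y23.000
G1 X0.000 Y23.000
G1 X0.000 Y0.000
; layer 2
G0 Z5.200
G0 X0.000 Y0.000
G1 X24.000 Y0.000
G1 X24.000 Y6.000
G1 X9.000 Y6.000
G1 X9.000 Y23.000
G1 X0.000 Y23.000
G1 X0.000 Y0.000
; layer 3
G0 Z7.800
G0 X0.000 Y0.000
G1 X24.000 Y0.000
G1 X24.000 Y6.000
G1 X9.000 Y6.000
G1 X9.000 Y23.000
G1 X0.000 Y23.000
G1 X0.000 Y0.000
; layer 4
G0 Z10.400
G0 X0.000 Y0.000
G1 X24.000 Y0.000
G1 X24.000 Y6.000
G1 X9.000 Y6.000
G1 X9.000 Y23.000
G1 X0.000 Y23.000
G1 X0.000 Y0.000
; layer 5
G0 Z13.000
G0 X0.000 Y0.000
G1 X24.000 Y0.000
G1 X24.000 Y6.000
G1 X9.000 Y6.000
G1 X9.000 Y23.000
G1 X0.000 Y23.000
G1 X0.000 Y0.000
M2 ; end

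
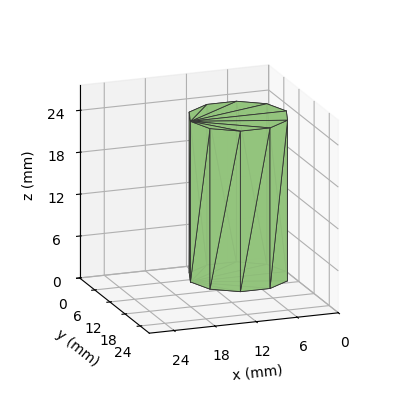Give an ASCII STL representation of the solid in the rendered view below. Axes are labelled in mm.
Reading the render: the shape is a regular 10-sided prism (a cylinder approximated with 10 flat sides), circumscribed radius ≈ 7 mm, height ≈ 23 mm (dimensions read to the nearest mm from the axis ticks). For the STL, each face is triangulated and given an outward normal.

solid part
  facet normal 0.0000 0.0000 -1.0000
    outer loop
      vertex 9.163 13.657 0.000
      vertex 12.663 11.114 0.000
      vertex 14.000 7.000 0.000
    endloop
  endfacet
  facet normal 0.0000 0.0000 -1.0000
    outer loop
      vertex 4.837 13.657 0.000
      vertex 9.163 13.657 0.000
      vertex 14.000 7.000 0.000
    endloop
  endfacet
  facet normal 0.0000 0.0000 -1.0000
    outer loop
      vertex 1.337 11.114 0.000
      vertex 4.837 13.657 0.000
      vertex 14.000 7.000 0.000
    endloop
  endfacet
  facet normal 0.0000 0.0000 -1.0000
    outer loop
      vertex 0.000 7.000 0.000
      vertex 1.337 11.114 0.000
      vertex 14.000 7.000 0.000
    endloop
  endfacet
  facet normal 0.0000 0.0000 -1.0000
    outer loop
      vertex 1.337 2.886 0.000
      vertex 0.000 7.000 0.000
      vertex 14.000 7.000 0.000
    endloop
  endfacet
  facet normal 0.0000 0.0000 -1.0000
    outer loop
      vertex 4.837 0.343 0.000
      vertex 1.337 2.886 0.000
      vertex 14.000 7.000 0.000
    endloop
  endfacet
  facet normal 0.0000 0.0000 -1.0000
    outer loop
      vertex 9.163 0.343 0.000
      vertex 4.837 0.343 0.000
      vertex 14.000 7.000 0.000
    endloop
  endfacet
  facet normal 0.0000 0.0000 -1.0000
    outer loop
      vertex 12.663 2.886 0.000
      vertex 9.163 0.343 0.000
      vertex 14.000 7.000 0.000
    endloop
  endfacet
  facet normal 0.0000 0.0000 1.0000
    outer loop
      vertex 14.000 7.000 23.000
      vertex 12.663 11.114 23.000
      vertex 9.163 13.657 23.000
    endloop
  endfacet
  facet normal 0.0000 0.0000 1.0000
    outer loop
      vertex 14.000 7.000 23.000
      vertex 9.163 13.657 23.000
      vertex 4.837 13.657 23.000
    endloop
  endfacet
  facet normal 0.0000 0.0000 1.0000
    outer loop
      vertex 14.000 7.000 23.000
      vertex 4.837 13.657 23.000
      vertex 1.337 11.114 23.000
    endloop
  endfacet
  facet normal 0.0000 0.0000 1.0000
    outer loop
      vertex 14.000 7.000 23.000
      vertex 1.337 11.114 23.000
      vertex 0.000 7.000 23.000
    endloop
  endfacet
  facet normal 0.0000 0.0000 1.0000
    outer loop
      vertex 14.000 7.000 23.000
      vertex 0.000 7.000 23.000
      vertex 1.337 2.886 23.000
    endloop
  endfacet
  facet normal 0.0000 0.0000 1.0000
    outer loop
      vertex 14.000 7.000 23.000
      vertex 1.337 2.886 23.000
      vertex 4.837 0.343 23.000
    endloop
  endfacet
  facet normal 0.0000 0.0000 1.0000
    outer loop
      vertex 14.000 7.000 23.000
      vertex 4.837 0.343 23.000
      vertex 9.163 0.343 23.000
    endloop
  endfacet
  facet normal 0.0000 0.0000 1.0000
    outer loop
      vertex 14.000 7.000 23.000
      vertex 9.163 0.343 23.000
      vertex 12.663 2.886 23.000
    endloop
  endfacet
  facet normal 0.9510 0.3091 0.0000
    outer loop
      vertex 14.000 7.000 0.000
      vertex 12.663 11.114 0.000
      vertex 12.663 11.114 23.000
    endloop
  endfacet
  facet normal 0.9510 0.3091 0.0000
    outer loop
      vertex 14.000 7.000 0.000
      vertex 12.663 11.114 23.000
      vertex 14.000 7.000 23.000
    endloop
  endfacet
  facet normal 0.5878 0.8090 0.0000
    outer loop
      vertex 12.663 11.114 0.000
      vertex 9.163 13.657 0.000
      vertex 9.163 13.657 23.000
    endloop
  endfacet
  facet normal 0.5878 0.8090 0.0000
    outer loop
      vertex 12.663 11.114 0.000
      vertex 9.163 13.657 23.000
      vertex 12.663 11.114 23.000
    endloop
  endfacet
  facet normal 0.0000 1.0000 0.0000
    outer loop
      vertex 9.163 13.657 0.000
      vertex 4.837 13.657 0.000
      vertex 4.837 13.657 23.000
    endloop
  endfacet
  facet normal 0.0000 1.0000 0.0000
    outer loop
      vertex 9.163 13.657 0.000
      vertex 4.837 13.657 23.000
      vertex 9.163 13.657 23.000
    endloop
  endfacet
  facet normal -0.5878 0.8090 0.0000
    outer loop
      vertex 4.837 13.657 0.000
      vertex 1.337 11.114 0.000
      vertex 1.337 11.114 23.000
    endloop
  endfacet
  facet normal -0.5878 0.8090 0.0000
    outer loop
      vertex 4.837 13.657 0.000
      vertex 1.337 11.114 23.000
      vertex 4.837 13.657 23.000
    endloop
  endfacet
  facet normal -0.9510 0.3091 0.0000
    outer loop
      vertex 1.337 11.114 0.000
      vertex 0.000 7.000 0.000
      vertex 0.000 7.000 23.000
    endloop
  endfacet
  facet normal -0.9510 0.3091 0.0000
    outer loop
      vertex 1.337 11.114 0.000
      vertex 0.000 7.000 23.000
      vertex 1.337 11.114 23.000
    endloop
  endfacet
  facet normal -0.9510 -0.3091 0.0000
    outer loop
      vertex 0.000 7.000 0.000
      vertex 1.337 2.886 0.000
      vertex 1.337 2.886 23.000
    endloop
  endfacet
  facet normal -0.9510 -0.3091 0.0000
    outer loop
      vertex 0.000 7.000 0.000
      vertex 1.337 2.886 23.000
      vertex 0.000 7.000 23.000
    endloop
  endfacet
  facet normal -0.5878 -0.8090 0.0000
    outer loop
      vertex 1.337 2.886 0.000
      vertex 4.837 0.343 0.000
      vertex 4.837 0.343 23.000
    endloop
  endfacet
  facet normal -0.5878 -0.8090 0.0000
    outer loop
      vertex 1.337 2.886 0.000
      vertex 4.837 0.343 23.000
      vertex 1.337 2.886 23.000
    endloop
  endfacet
  facet normal 0.0000 -1.0000 0.0000
    outer loop
      vertex 4.837 0.343 0.000
      vertex 9.163 0.343 0.000
      vertex 9.163 0.343 23.000
    endloop
  endfacet
  facet normal 0.0000 -1.0000 0.0000
    outer loop
      vertex 4.837 0.343 0.000
      vertex 9.163 0.343 23.000
      vertex 4.837 0.343 23.000
    endloop
  endfacet
  facet normal 0.5878 -0.8090 0.0000
    outer loop
      vertex 9.163 0.343 0.000
      vertex 12.663 2.886 0.000
      vertex 12.663 2.886 23.000
    endloop
  endfacet
  facet normal 0.5878 -0.8090 0.0000
    outer loop
      vertex 9.163 0.343 0.000
      vertex 12.663 2.886 23.000
      vertex 9.163 0.343 23.000
    endloop
  endfacet
  facet normal 0.9510 -0.3091 0.0000
    outer loop
      vertex 12.663 2.886 0.000
      vertex 14.000 7.000 0.000
      vertex 14.000 7.000 23.000
    endloop
  endfacet
  facet normal 0.9510 -0.3091 0.0000
    outer loop
      vertex 12.663 2.886 0.000
      vertex 14.000 7.000 23.000
      vertex 12.663 2.886 23.000
    endloop
  endfacet
endsolid part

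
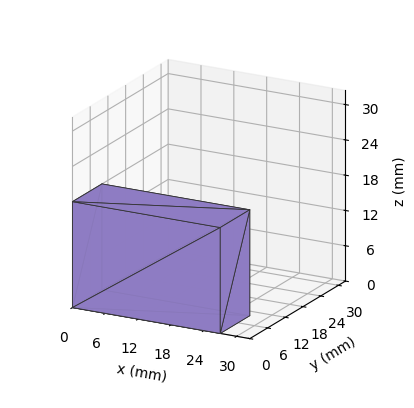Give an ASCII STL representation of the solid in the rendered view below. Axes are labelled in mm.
Reading the render: the shape is a rectangular box, roughly 27 × 10 mm footprint and 18 mm tall (dimensions read to the nearest mm from the axis ticks). For the STL, each face is triangulated and given an outward normal.

solid part
  facet normal 0.0000 0.0000 -1.0000
    outer loop
      vertex 27.000 10.000 0.000
      vertex 27.000 0.000 0.000
      vertex 0.000 0.000 0.000
    endloop
  endfacet
  facet normal 0.0000 0.0000 -1.0000
    outer loop
      vertex 0.000 10.000 0.000
      vertex 27.000 10.000 0.000
      vertex 0.000 0.000 0.000
    endloop
  endfacet
  facet normal 0.0000 0.0000 1.0000
    outer loop
      vertex 0.000 0.000 18.000
      vertex 27.000 0.000 18.000
      vertex 27.000 10.000 18.000
    endloop
  endfacet
  facet normal 0.0000 0.0000 1.0000
    outer loop
      vertex 0.000 0.000 18.000
      vertex 27.000 10.000 18.000
      vertex 0.000 10.000 18.000
    endloop
  endfacet
  facet normal 0.0000 -1.0000 0.0000
    outer loop
      vertex 0.000 0.000 0.000
      vertex 27.000 0.000 0.000
      vertex 27.000 0.000 18.000
    endloop
  endfacet
  facet normal 0.0000 -1.0000 0.0000
    outer loop
      vertex 0.000 0.000 0.000
      vertex 27.000 0.000 18.000
      vertex 0.000 0.000 18.000
    endloop
  endfacet
  facet normal 0.0000 1.0000 0.0000
    outer loop
      vertex 27.000 10.000 18.000
      vertex 27.000 10.000 0.000
      vertex 0.000 10.000 0.000
    endloop
  endfacet
  facet normal 0.0000 1.0000 0.0000
    outer loop
      vertex 0.000 10.000 18.000
      vertex 27.000 10.000 18.000
      vertex 0.000 10.000 0.000
    endloop
  endfacet
  facet normal -1.0000 0.0000 0.0000
    outer loop
      vertex 0.000 10.000 18.000
      vertex 0.000 10.000 0.000
      vertex 0.000 0.000 0.000
    endloop
  endfacet
  facet normal -1.0000 0.0000 0.0000
    outer loop
      vertex 0.000 0.000 18.000
      vertex 0.000 10.000 18.000
      vertex 0.000 0.000 0.000
    endloop
  endfacet
  facet normal 1.0000 0.0000 0.0000
    outer loop
      vertex 27.000 0.000 0.000
      vertex 27.000 10.000 0.000
      vertex 27.000 10.000 18.000
    endloop
  endfacet
  facet normal 1.0000 0.0000 0.0000
    outer loop
      vertex 27.000 0.000 0.000
      vertex 27.000 10.000 18.000
      vertex 27.000 0.000 18.000
    endloop
  endfacet
endsolid part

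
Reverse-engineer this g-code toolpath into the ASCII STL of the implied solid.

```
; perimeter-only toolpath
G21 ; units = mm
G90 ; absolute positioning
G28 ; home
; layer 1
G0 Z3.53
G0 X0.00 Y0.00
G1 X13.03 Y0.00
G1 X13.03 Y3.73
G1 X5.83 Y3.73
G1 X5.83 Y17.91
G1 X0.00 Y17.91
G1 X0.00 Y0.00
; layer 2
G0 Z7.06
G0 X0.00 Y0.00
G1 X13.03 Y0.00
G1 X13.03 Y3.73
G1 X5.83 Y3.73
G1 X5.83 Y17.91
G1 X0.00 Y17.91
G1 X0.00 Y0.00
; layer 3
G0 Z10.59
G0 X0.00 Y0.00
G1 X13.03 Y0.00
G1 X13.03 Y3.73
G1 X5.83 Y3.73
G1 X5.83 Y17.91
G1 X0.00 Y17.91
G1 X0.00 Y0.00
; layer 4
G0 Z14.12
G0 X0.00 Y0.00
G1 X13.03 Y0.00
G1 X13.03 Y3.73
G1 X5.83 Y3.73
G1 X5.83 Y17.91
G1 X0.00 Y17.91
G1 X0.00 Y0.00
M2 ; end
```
solid part
  facet normal 0.0000 0.0000 -1.0000
    outer loop
      vertex 13.03 3.73 0.00
      vertex 13.03 0.00 0.00
      vertex 0.00 0.00 0.00
    endloop
  endfacet
  facet normal 0.0000 0.0000 -1.0000
    outer loop
      vertex 5.83 3.73 0.00
      vertex 13.03 3.73 0.00
      vertex 0.00 0.00 0.00
    endloop
  endfacet
  facet normal 0.0000 0.0000 -1.0000
    outer loop
      vertex 5.83 17.91 0.00
      vertex 5.83 3.73 0.00
      vertex 0.00 0.00 0.00
    endloop
  endfacet
  facet normal 0.0000 0.0000 -1.0000
    outer loop
      vertex 0.00 17.91 0.00
      vertex 5.83 17.91 0.00
      vertex 0.00 0.00 0.00
    endloop
  endfacet
  facet normal 0.0000 0.0000 1.0000
    outer loop
      vertex 0.00 0.00 14.12
      vertex 13.03 0.00 14.12
      vertex 13.03 3.73 14.12
    endloop
  endfacet
  facet normal 0.0000 0.0000 1.0000
    outer loop
      vertex 0.00 0.00 14.12
      vertex 13.03 3.73 14.12
      vertex 5.83 3.73 14.12
    endloop
  endfacet
  facet normal 0.0000 0.0000 1.0000
    outer loop
      vertex 0.00 0.00 14.12
      vertex 5.83 3.73 14.12
      vertex 5.83 17.91 14.12
    endloop
  endfacet
  facet normal 0.0000 0.0000 1.0000
    outer loop
      vertex 0.00 0.00 14.12
      vertex 5.83 17.91 14.12
      vertex 0.00 17.91 14.12
    endloop
  endfacet
  facet normal 0.0000 -1.0000 0.0000
    outer loop
      vertex 0.00 0.00 0.00
      vertex 13.03 0.00 0.00
      vertex 13.03 0.00 14.12
    endloop
  endfacet
  facet normal 0.0000 -1.0000 0.0000
    outer loop
      vertex 0.00 0.00 0.00
      vertex 13.03 0.00 14.12
      vertex 0.00 0.00 14.12
    endloop
  endfacet
  facet normal 1.0000 0.0000 0.0000
    outer loop
      vertex 13.03 0.00 0.00
      vertex 13.03 3.73 0.00
      vertex 13.03 3.73 14.12
    endloop
  endfacet
  facet normal 1.0000 0.0000 0.0000
    outer loop
      vertex 13.03 0.00 0.00
      vertex 13.03 3.73 14.12
      vertex 13.03 0.00 14.12
    endloop
  endfacet
  facet normal 0.0000 1.0000 0.0000
    outer loop
      vertex 13.03 3.73 0.00
      vertex 5.83 3.73 0.00
      vertex 5.83 3.73 14.12
    endloop
  endfacet
  facet normal 0.0000 1.0000 0.0000
    outer loop
      vertex 13.03 3.73 0.00
      vertex 5.83 3.73 14.12
      vertex 13.03 3.73 14.12
    endloop
  endfacet
  facet normal 1.0000 0.0000 0.0000
    outer loop
      vertex 5.83 3.73 0.00
      vertex 5.83 17.91 0.00
      vertex 5.83 17.91 14.12
    endloop
  endfacet
  facet normal 1.0000 0.0000 0.0000
    outer loop
      vertex 5.83 3.73 0.00
      vertex 5.83 17.91 14.12
      vertex 5.83 3.73 14.12
    endloop
  endfacet
  facet normal 0.0000 1.0000 0.0000
    outer loop
      vertex 5.83 17.91 0.00
      vertex 0.00 17.91 0.00
      vertex 0.00 17.91 14.12
    endloop
  endfacet
  facet normal 0.0000 1.0000 0.0000
    outer loop
      vertex 5.83 17.91 0.00
      vertex 0.00 17.91 14.12
      vertex 5.83 17.91 14.12
    endloop
  endfacet
  facet normal -1.0000 0.0000 0.0000
    outer loop
      vertex 0.00 17.91 0.00
      vertex 0.00 0.00 0.00
      vertex 0.00 0.00 14.12
    endloop
  endfacet
  facet normal -1.0000 0.0000 0.0000
    outer loop
      vertex 0.00 17.91 0.00
      vertex 0.00 0.00 14.12
      vertex 0.00 17.91 14.12
    endloop
  endfacet
endsolid part

The G0 Z moves step by Δz≈3.53 mm. Every layer's G1 loop is the same polygon, so the solid is a straight extrusion of it from z=0 to z≈14.1. Closing with flat bottom and top caps and triangulating gives 20 facets — an L-shaped prism: outer 13 × 17.9 mm, arm thicknesses ≈ 3.73 mm (horizontal) and 5.83 mm (vertical), extruded 14.1 mm in z.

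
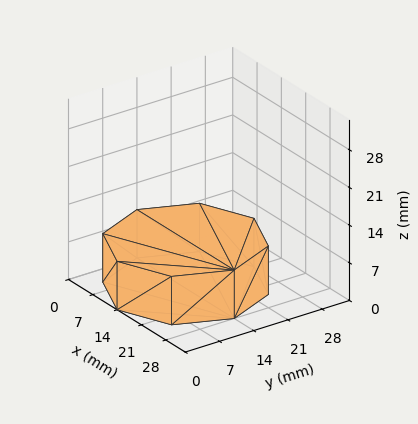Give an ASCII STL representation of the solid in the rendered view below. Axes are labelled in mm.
Reading the render: the shape is a regular 8-sided prism (a cylinder approximated with 8 flat sides), circumscribed radius ≈ 14 mm, height ≈ 9 mm (dimensions read to the nearest mm from the axis ticks). For the STL, each face is triangulated and given an outward normal.

solid part
  facet normal 0.0000 0.0000 -1.0000
    outer loop
      vertex 14.000 28.000 0.000
      vertex 23.899 23.899 0.000
      vertex 28.000 14.000 0.000
    endloop
  endfacet
  facet normal 0.0000 0.0000 -1.0000
    outer loop
      vertex 4.101 23.899 0.000
      vertex 14.000 28.000 0.000
      vertex 28.000 14.000 0.000
    endloop
  endfacet
  facet normal 0.0000 0.0000 -1.0000
    outer loop
      vertex 0.000 14.000 0.000
      vertex 4.101 23.899 0.000
      vertex 28.000 14.000 0.000
    endloop
  endfacet
  facet normal 0.0000 0.0000 -1.0000
    outer loop
      vertex 4.101 4.101 0.000
      vertex 0.000 14.000 0.000
      vertex 28.000 14.000 0.000
    endloop
  endfacet
  facet normal 0.0000 0.0000 -1.0000
    outer loop
      vertex 14.000 0.000 0.000
      vertex 4.101 4.101 0.000
      vertex 28.000 14.000 0.000
    endloop
  endfacet
  facet normal 0.0000 0.0000 -1.0000
    outer loop
      vertex 23.899 4.101 0.000
      vertex 14.000 0.000 0.000
      vertex 28.000 14.000 0.000
    endloop
  endfacet
  facet normal 0.0000 0.0000 1.0000
    outer loop
      vertex 28.000 14.000 9.000
      vertex 23.899 23.899 9.000
      vertex 14.000 28.000 9.000
    endloop
  endfacet
  facet normal 0.0000 0.0000 1.0000
    outer loop
      vertex 28.000 14.000 9.000
      vertex 14.000 28.000 9.000
      vertex 4.101 23.899 9.000
    endloop
  endfacet
  facet normal 0.0000 0.0000 1.0000
    outer loop
      vertex 28.000 14.000 9.000
      vertex 4.101 23.899 9.000
      vertex 0.000 14.000 9.000
    endloop
  endfacet
  facet normal 0.0000 0.0000 1.0000
    outer loop
      vertex 28.000 14.000 9.000
      vertex 0.000 14.000 9.000
      vertex 4.101 4.101 9.000
    endloop
  endfacet
  facet normal 0.0000 0.0000 1.0000
    outer loop
      vertex 28.000 14.000 9.000
      vertex 4.101 4.101 9.000
      vertex 14.000 0.000 9.000
    endloop
  endfacet
  facet normal 0.0000 0.0000 1.0000
    outer loop
      vertex 28.000 14.000 9.000
      vertex 14.000 0.000 9.000
      vertex 23.899 4.101 9.000
    endloop
  endfacet
  facet normal 0.9239 0.3827 0.0000
    outer loop
      vertex 28.000 14.000 0.000
      vertex 23.899 23.899 0.000
      vertex 23.899 23.899 9.000
    endloop
  endfacet
  facet normal 0.9239 0.3827 0.0000
    outer loop
      vertex 28.000 14.000 0.000
      vertex 23.899 23.899 9.000
      vertex 28.000 14.000 9.000
    endloop
  endfacet
  facet normal 0.3827 0.9239 0.0000
    outer loop
      vertex 23.899 23.899 0.000
      vertex 14.000 28.000 0.000
      vertex 14.000 28.000 9.000
    endloop
  endfacet
  facet normal 0.3827 0.9239 0.0000
    outer loop
      vertex 23.899 23.899 0.000
      vertex 14.000 28.000 9.000
      vertex 23.899 23.899 9.000
    endloop
  endfacet
  facet normal -0.3827 0.9239 0.0000
    outer loop
      vertex 14.000 28.000 0.000
      vertex 4.101 23.899 0.000
      vertex 4.101 23.899 9.000
    endloop
  endfacet
  facet normal -0.3827 0.9239 0.0000
    outer loop
      vertex 14.000 28.000 0.000
      vertex 4.101 23.899 9.000
      vertex 14.000 28.000 9.000
    endloop
  endfacet
  facet normal -0.9239 0.3827 0.0000
    outer loop
      vertex 4.101 23.899 0.000
      vertex 0.000 14.000 0.000
      vertex 0.000 14.000 9.000
    endloop
  endfacet
  facet normal -0.9239 0.3827 0.0000
    outer loop
      vertex 4.101 23.899 0.000
      vertex 0.000 14.000 9.000
      vertex 4.101 23.899 9.000
    endloop
  endfacet
  facet normal -0.9239 -0.3827 0.0000
    outer loop
      vertex 0.000 14.000 0.000
      vertex 4.101 4.101 0.000
      vertex 4.101 4.101 9.000
    endloop
  endfacet
  facet normal -0.9239 -0.3827 0.0000
    outer loop
      vertex 0.000 14.000 0.000
      vertex 4.101 4.101 9.000
      vertex 0.000 14.000 9.000
    endloop
  endfacet
  facet normal -0.3827 -0.9239 0.0000
    outer loop
      vertex 4.101 4.101 0.000
      vertex 14.000 0.000 0.000
      vertex 14.000 0.000 9.000
    endloop
  endfacet
  facet normal -0.3827 -0.9239 0.0000
    outer loop
      vertex 4.101 4.101 0.000
      vertex 14.000 0.000 9.000
      vertex 4.101 4.101 9.000
    endloop
  endfacet
  facet normal 0.3827 -0.9239 0.0000
    outer loop
      vertex 14.000 0.000 0.000
      vertex 23.899 4.101 0.000
      vertex 23.899 4.101 9.000
    endloop
  endfacet
  facet normal 0.3827 -0.9239 0.0000
    outer loop
      vertex 14.000 0.000 0.000
      vertex 23.899 4.101 9.000
      vertex 14.000 0.000 9.000
    endloop
  endfacet
  facet normal 0.9239 -0.3827 0.0000
    outer loop
      vertex 23.899 4.101 0.000
      vertex 28.000 14.000 0.000
      vertex 28.000 14.000 9.000
    endloop
  endfacet
  facet normal 0.9239 -0.3827 0.0000
    outer loop
      vertex 23.899 4.101 0.000
      vertex 28.000 14.000 9.000
      vertex 23.899 4.101 9.000
    endloop
  endfacet
endsolid part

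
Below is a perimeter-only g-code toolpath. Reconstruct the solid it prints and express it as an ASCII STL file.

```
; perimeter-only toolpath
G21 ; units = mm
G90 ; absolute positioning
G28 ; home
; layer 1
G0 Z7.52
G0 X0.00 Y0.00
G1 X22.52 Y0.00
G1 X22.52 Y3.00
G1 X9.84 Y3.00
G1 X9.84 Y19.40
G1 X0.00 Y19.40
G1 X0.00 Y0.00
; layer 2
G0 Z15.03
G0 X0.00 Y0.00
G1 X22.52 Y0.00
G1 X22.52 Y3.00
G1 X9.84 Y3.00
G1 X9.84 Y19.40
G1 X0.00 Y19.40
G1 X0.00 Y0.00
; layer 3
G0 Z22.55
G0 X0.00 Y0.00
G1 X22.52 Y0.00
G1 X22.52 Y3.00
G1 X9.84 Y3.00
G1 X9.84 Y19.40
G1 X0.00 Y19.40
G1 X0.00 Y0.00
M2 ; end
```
solid part
  facet normal 0.0000 0.0000 -1.0000
    outer loop
      vertex 22.52 3.00 0.00
      vertex 22.52 0.00 0.00
      vertex 0.00 0.00 0.00
    endloop
  endfacet
  facet normal 0.0000 0.0000 -1.0000
    outer loop
      vertex 9.84 3.00 0.00
      vertex 22.52 3.00 0.00
      vertex 0.00 0.00 0.00
    endloop
  endfacet
  facet normal 0.0000 0.0000 -1.0000
    outer loop
      vertex 9.84 19.40 0.00
      vertex 9.84 3.00 0.00
      vertex 0.00 0.00 0.00
    endloop
  endfacet
  facet normal 0.0000 0.0000 -1.0000
    outer loop
      vertex 0.00 19.40 0.00
      vertex 9.84 19.40 0.00
      vertex 0.00 0.00 0.00
    endloop
  endfacet
  facet normal 0.0000 0.0000 1.0000
    outer loop
      vertex 0.00 0.00 22.55
      vertex 22.52 0.00 22.55
      vertex 22.52 3.00 22.55
    endloop
  endfacet
  facet normal 0.0000 0.0000 1.0000
    outer loop
      vertex 0.00 0.00 22.55
      vertex 22.52 3.00 22.55
      vertex 9.84 3.00 22.55
    endloop
  endfacet
  facet normal 0.0000 0.0000 1.0000
    outer loop
      vertex 0.00 0.00 22.55
      vertex 9.84 3.00 22.55
      vertex 9.84 19.40 22.55
    endloop
  endfacet
  facet normal 0.0000 0.0000 1.0000
    outer loop
      vertex 0.00 0.00 22.55
      vertex 9.84 19.40 22.55
      vertex 0.00 19.40 22.55
    endloop
  endfacet
  facet normal 0.0000 -1.0000 0.0000
    outer loop
      vertex 0.00 0.00 0.00
      vertex 22.52 0.00 0.00
      vertex 22.52 0.00 22.55
    endloop
  endfacet
  facet normal 0.0000 -1.0000 0.0000
    outer loop
      vertex 0.00 0.00 0.00
      vertex 22.52 0.00 22.55
      vertex 0.00 0.00 22.55
    endloop
  endfacet
  facet normal 1.0000 0.0000 0.0000
    outer loop
      vertex 22.52 0.00 0.00
      vertex 22.52 3.00 0.00
      vertex 22.52 3.00 22.55
    endloop
  endfacet
  facet normal 1.0000 0.0000 0.0000
    outer loop
      vertex 22.52 0.00 0.00
      vertex 22.52 3.00 22.55
      vertex 22.52 0.00 22.55
    endloop
  endfacet
  facet normal 0.0000 1.0000 0.0000
    outer loop
      vertex 22.52 3.00 0.00
      vertex 9.84 3.00 0.00
      vertex 9.84 3.00 22.55
    endloop
  endfacet
  facet normal 0.0000 1.0000 0.0000
    outer loop
      vertex 22.52 3.00 0.00
      vertex 9.84 3.00 22.55
      vertex 22.52 3.00 22.55
    endloop
  endfacet
  facet normal 1.0000 0.0000 0.0000
    outer loop
      vertex 9.84 3.00 0.00
      vertex 9.84 19.40 0.00
      vertex 9.84 19.40 22.55
    endloop
  endfacet
  facet normal 1.0000 0.0000 0.0000
    outer loop
      vertex 9.84 3.00 0.00
      vertex 9.84 19.40 22.55
      vertex 9.84 3.00 22.55
    endloop
  endfacet
  facet normal 0.0000 1.0000 0.0000
    outer loop
      vertex 9.84 19.40 0.00
      vertex 0.00 19.40 0.00
      vertex 0.00 19.40 22.55
    endloop
  endfacet
  facet normal 0.0000 1.0000 0.0000
    outer loop
      vertex 9.84 19.40 0.00
      vertex 0.00 19.40 22.55
      vertex 9.84 19.40 22.55
    endloop
  endfacet
  facet normal -1.0000 0.0000 0.0000
    outer loop
      vertex 0.00 19.40 0.00
      vertex 0.00 0.00 0.00
      vertex 0.00 0.00 22.55
    endloop
  endfacet
  facet normal -1.0000 0.0000 0.0000
    outer loop
      vertex 0.00 19.40 0.00
      vertex 0.00 0.00 22.55
      vertex 0.00 19.40 22.55
    endloop
  endfacet
endsolid part

The G0 Z moves step by Δz≈7.52 mm. Every layer's G1 loop is the same polygon, so the solid is a straight extrusion of it from z=0 to z≈22.6. Closing with flat bottom and top caps and triangulating gives 20 facets — an L-shaped prism: outer 22.5 × 19.4 mm, arm thicknesses ≈ 3 mm (horizontal) and 9.84 mm (vertical), extruded 22.6 mm in z.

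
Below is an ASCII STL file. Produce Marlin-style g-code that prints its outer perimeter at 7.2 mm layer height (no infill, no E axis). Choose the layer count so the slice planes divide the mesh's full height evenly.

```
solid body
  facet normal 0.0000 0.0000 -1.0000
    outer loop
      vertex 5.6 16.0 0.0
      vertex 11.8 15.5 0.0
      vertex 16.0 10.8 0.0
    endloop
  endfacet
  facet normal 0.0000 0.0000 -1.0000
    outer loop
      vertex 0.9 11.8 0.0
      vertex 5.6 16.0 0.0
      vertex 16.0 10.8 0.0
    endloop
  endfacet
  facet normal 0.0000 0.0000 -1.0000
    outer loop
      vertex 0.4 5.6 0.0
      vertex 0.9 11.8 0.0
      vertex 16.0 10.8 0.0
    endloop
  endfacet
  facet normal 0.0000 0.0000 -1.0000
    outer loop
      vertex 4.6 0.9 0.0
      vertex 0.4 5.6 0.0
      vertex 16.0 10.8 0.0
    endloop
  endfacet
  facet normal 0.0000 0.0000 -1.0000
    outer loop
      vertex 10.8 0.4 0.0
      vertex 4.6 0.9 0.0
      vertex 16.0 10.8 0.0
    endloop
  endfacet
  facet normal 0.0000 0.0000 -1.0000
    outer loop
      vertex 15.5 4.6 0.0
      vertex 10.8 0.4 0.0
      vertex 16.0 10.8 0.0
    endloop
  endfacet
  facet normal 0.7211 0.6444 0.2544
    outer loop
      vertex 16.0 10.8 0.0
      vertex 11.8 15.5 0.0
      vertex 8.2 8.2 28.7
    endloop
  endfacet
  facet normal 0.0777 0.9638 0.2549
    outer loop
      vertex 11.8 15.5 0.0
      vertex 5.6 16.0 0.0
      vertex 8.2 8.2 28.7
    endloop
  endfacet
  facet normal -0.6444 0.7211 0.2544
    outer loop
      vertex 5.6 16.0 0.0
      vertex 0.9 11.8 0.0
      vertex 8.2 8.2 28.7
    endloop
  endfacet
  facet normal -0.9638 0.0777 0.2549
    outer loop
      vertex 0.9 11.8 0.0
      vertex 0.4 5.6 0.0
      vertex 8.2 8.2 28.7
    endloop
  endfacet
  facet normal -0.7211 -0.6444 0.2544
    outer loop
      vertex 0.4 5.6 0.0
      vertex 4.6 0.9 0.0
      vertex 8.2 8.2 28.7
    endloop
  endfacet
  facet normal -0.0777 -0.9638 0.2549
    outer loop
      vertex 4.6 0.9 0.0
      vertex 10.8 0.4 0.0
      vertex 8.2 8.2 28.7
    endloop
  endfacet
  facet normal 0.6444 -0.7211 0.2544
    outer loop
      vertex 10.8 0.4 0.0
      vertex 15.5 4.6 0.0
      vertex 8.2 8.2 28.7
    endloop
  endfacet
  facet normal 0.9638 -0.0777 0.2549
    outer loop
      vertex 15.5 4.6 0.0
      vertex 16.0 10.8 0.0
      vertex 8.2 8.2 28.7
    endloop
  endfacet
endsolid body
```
; perimeter-only toolpath
G21 ; units = mm
G90 ; absolute positioning
G28 ; home
; layer 1
G0 Z7.2
G0 X14.1 Y10.2
G1 X10.9 Y13.7
G1 X6.2 Y14.1
G1 X2.7 Y10.9
G1 X2.3 Y6.2
G1 X5.5 Y2.7
G1 X10.2 Y2.3
G1 X13.7 Y5.5
G1 X14.1 Y10.2
; layer 2
G0 Z14.3
G0 X12.1 Y9.5
G1 X10.0 Y11.8
G1 X6.9 Y12.1
G1 X4.5 Y10.0
G1 X4.3 Y6.9
G1 X6.4 Y4.5
G1 X9.5 Y4.3
G1 X11.8 Y6.4
G1 X12.1 Y9.5
; layer 3
G0 Z21.5
G0 X10.1 Y8.8
G1 X9.1 Y10.0
G1 X7.5 Y10.1
G1 X6.4 Y9.1
G1 X6.2 Y7.5
G1 X7.3 Y6.4
G1 X8.8 Y6.2
G1 X10.0 Y7.3
G1 X10.1 Y8.8
M2 ; end

The solid is a regular 8-sided pyramid, base circumscribed radius ≈ 8.2 mm, apex at z ≈ 28.7 mm. Slicing at Δz = 7.2 mm — 4 equal slices spanning the solid's height, so layer i sits at z = i·h/4 — gives 3 non-empty perimeters. Each is a 8-segment closed polygon; G0 lifts to the layer z and rapids to the start vertex, then G1 traces the edges. The cross-section shrinks linearly with z (the slice at the apex is degenerate and omitted).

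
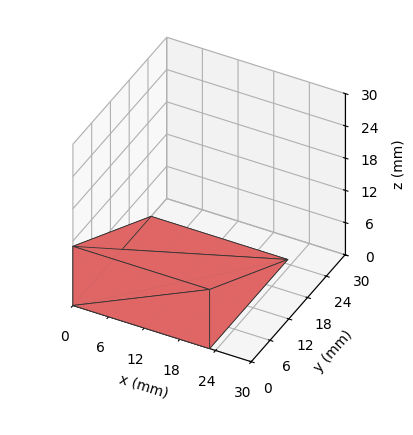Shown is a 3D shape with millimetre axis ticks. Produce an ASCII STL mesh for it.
Reading the render: the shape is a wedge (ramp): 23 × 25 mm base, rising to 11 mm along the y=0 edge and sloping linearly to z=0 at y=25 (dimensions read to the nearest mm from the axis ticks). For the STL, each face is triangulated and given an outward normal.

solid part
  facet normal 0.0000 0.0000 -1.0000
    outer loop
      vertex 23.00 25.00 0.00
      vertex 23.00 0.00 0.00
      vertex 0.00 0.00 0.00
    endloop
  endfacet
  facet normal 0.0000 0.0000 -1.0000
    outer loop
      vertex 0.00 25.00 0.00
      vertex 23.00 25.00 0.00
      vertex 0.00 0.00 0.00
    endloop
  endfacet
  facet normal 0.0000 -1.0000 0.0000
    outer loop
      vertex 0.00 0.00 0.00
      vertex 23.00 0.00 0.00
      vertex 23.00 0.00 11.00
    endloop
  endfacet
  facet normal 0.0000 -1.0000 0.0000
    outer loop
      vertex 0.00 0.00 0.00
      vertex 23.00 0.00 11.00
      vertex 0.00 0.00 11.00
    endloop
  endfacet
  facet normal 0.0000 0.4027 0.9153
    outer loop
      vertex 0.00 0.00 11.00
      vertex 23.00 0.00 11.00
      vertex 23.00 25.00 0.00
    endloop
  endfacet
  facet normal 0.0000 0.4027 0.9153
    outer loop
      vertex 0.00 0.00 11.00
      vertex 23.00 25.00 0.00
      vertex 0.00 25.00 0.00
    endloop
  endfacet
  facet normal -1.0000 0.0000 0.0000
    outer loop
      vertex 0.00 0.00 11.00
      vertex 0.00 25.00 0.00
      vertex 0.00 0.00 0.00
    endloop
  endfacet
  facet normal 1.0000 0.0000 0.0000
    outer loop
      vertex 23.00 0.00 0.00
      vertex 23.00 25.00 0.00
      vertex 23.00 0.00 11.00
    endloop
  endfacet
endsolid part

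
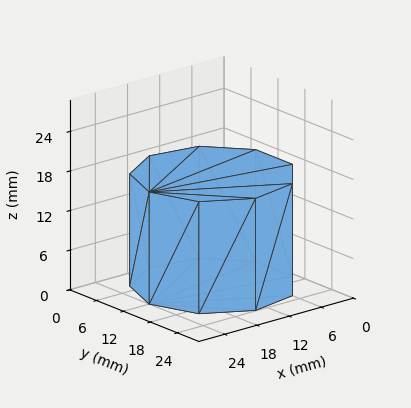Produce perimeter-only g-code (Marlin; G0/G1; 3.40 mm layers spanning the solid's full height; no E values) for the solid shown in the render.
Reading the render: the shape is a regular 9-sided prism (a cylinder approximated with 9 flat sides), circumscribed radius ≈ 12 mm, height ≈ 17 mm (dimensions read to the nearest mm from the axis ticks). For the g-code, the solid's height is divided into equal slices at the stated Δz and each level perimeter traced with G1 moves after a G0 lift.

; perimeter-only toolpath
G21 ; units = mm
G90 ; absolute positioning
G28 ; home
; layer 1
G0 Z3.40
G0 X24.00 Y12.00
G1 X21.19 Y19.71
G1 X14.08 Y23.82
G1 X6.00 Y22.39
G1 X0.72 Y16.10
G1 X0.72 Y7.90
G1 X6.00 Y1.61
G1 X14.08 Y0.18
G1 X21.19 Y4.29
G1 X24.00 Y12.00
; layer 2
G0 Z6.80
G0 X24.00 Y12.00
G1 X21.19 Y19.71
G1 X14.08 Y23.82
G1 X6.00 Y22.39
G1 X0.72 Y16.10
G1 X0.72 Y7.90
G1 X6.00 Y1.61
G1 X14.08 Y0.18
G1 X21.19 Y4.29
G1 X24.00 Y12.00
; layer 3
G0 Z10.20
G0 X24.00 Y12.00
G1 X21.19 Y19.71
G1 X14.08 Y23.82
G1 X6.00 Y22.39
G1 X0.72 Y16.10
G1 X0.72 Y7.90
G1 X6.00 Y1.61
G1 X14.08 Y0.18
G1 X21.19 Y4.29
G1 X24.00 Y12.00
; layer 4
G0 Z13.60
G0 X24.00 Y12.00
G1 X21.19 Y19.71
G1 X14.08 Y23.82
G1 X6.00 Y22.39
G1 X0.72 Y16.10
G1 X0.72 Y7.90
G1 X6.00 Y1.61
G1 X14.08 Y0.18
G1 X21.19 Y4.29
G1 X24.00 Y12.00
; layer 5
G0 Z17.00
G0 X24.00 Y12.00
G1 X21.19 Y19.71
G1 X14.08 Y23.82
G1 X6.00 Y22.39
G1 X0.72 Y16.10
G1 X0.72 Y7.90
G1 X6.00 Y1.61
G1 X14.08 Y0.18
G1 X21.19 Y4.29
G1 X24.00 Y12.00
M2 ; end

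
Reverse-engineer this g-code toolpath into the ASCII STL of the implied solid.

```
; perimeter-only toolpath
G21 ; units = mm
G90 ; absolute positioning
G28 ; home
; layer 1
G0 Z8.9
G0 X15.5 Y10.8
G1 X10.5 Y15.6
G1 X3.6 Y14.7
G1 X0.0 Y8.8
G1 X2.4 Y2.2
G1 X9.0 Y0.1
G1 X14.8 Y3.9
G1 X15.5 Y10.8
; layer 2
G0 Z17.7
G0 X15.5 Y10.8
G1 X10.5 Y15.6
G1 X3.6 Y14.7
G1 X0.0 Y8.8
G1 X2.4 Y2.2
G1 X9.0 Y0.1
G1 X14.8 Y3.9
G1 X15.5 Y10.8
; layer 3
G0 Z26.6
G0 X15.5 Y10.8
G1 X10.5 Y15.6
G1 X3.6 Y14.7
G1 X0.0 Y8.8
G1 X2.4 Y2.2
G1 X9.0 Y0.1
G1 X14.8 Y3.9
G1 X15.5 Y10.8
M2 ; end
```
solid part
  facet normal 0.0000 0.0000 -1.0000
    outer loop
      vertex 3.6 14.7 0.0
      vertex 10.5 15.6 0.0
      vertex 15.5 10.8 0.0
    endloop
  endfacet
  facet normal 0.0000 0.0000 -1.0000
    outer loop
      vertex 0.0 8.8 0.0
      vertex 3.6 14.7 0.0
      vertex 15.5 10.8 0.0
    endloop
  endfacet
  facet normal 0.0000 0.0000 -1.0000
    outer loop
      vertex 2.4 2.2 0.0
      vertex 0.0 8.8 0.0
      vertex 15.5 10.8 0.0
    endloop
  endfacet
  facet normal 0.0000 0.0000 -1.0000
    outer loop
      vertex 9.0 0.1 0.0
      vertex 2.4 2.2 0.0
      vertex 15.5 10.8 0.0
    endloop
  endfacet
  facet normal 0.0000 0.0000 -1.0000
    outer loop
      vertex 14.8 3.9 0.0
      vertex 9.0 0.1 0.0
      vertex 15.5 10.8 0.0
    endloop
  endfacet
  facet normal 0.0000 0.0000 1.0000
    outer loop
      vertex 15.5 10.8 26.6
      vertex 10.5 15.6 26.6
      vertex 3.6 14.7 26.6
    endloop
  endfacet
  facet normal 0.0000 0.0000 1.0000
    outer loop
      vertex 15.5 10.8 26.6
      vertex 3.6 14.7 26.6
      vertex 0.0 8.8 26.6
    endloop
  endfacet
  facet normal 0.0000 0.0000 1.0000
    outer loop
      vertex 15.5 10.8 26.6
      vertex 0.0 8.8 26.6
      vertex 2.4 2.2 26.6
    endloop
  endfacet
  facet normal 0.0000 0.0000 1.0000
    outer loop
      vertex 15.5 10.8 26.6
      vertex 2.4 2.2 26.6
      vertex 9.0 0.1 26.6
    endloop
  endfacet
  facet normal 0.0000 0.0000 1.0000
    outer loop
      vertex 15.5 10.8 26.6
      vertex 9.0 0.1 26.6
      vertex 14.8 3.9 26.6
    endloop
  endfacet
  facet normal 0.6925 0.7214 0.0000
    outer loop
      vertex 15.5 10.8 0.0
      vertex 10.5 15.6 0.0
      vertex 10.5 15.6 26.6
    endloop
  endfacet
  facet normal 0.6925 0.7214 0.0000
    outer loop
      vertex 15.5 10.8 0.0
      vertex 10.5 15.6 26.6
      vertex 15.5 10.8 26.6
    endloop
  endfacet
  facet normal -0.1293 0.9916 0.0000
    outer loop
      vertex 10.5 15.6 0.0
      vertex 3.6 14.7 0.0
      vertex 3.6 14.7 26.6
    endloop
  endfacet
  facet normal -0.1293 0.9916 0.0000
    outer loop
      vertex 10.5 15.6 0.0
      vertex 3.6 14.7 26.6
      vertex 10.5 15.6 26.6
    endloop
  endfacet
  facet normal -0.8536 0.5209 0.0000
    outer loop
      vertex 3.6 14.7 0.0
      vertex 0.0 8.8 0.0
      vertex 0.0 8.8 26.6
    endloop
  endfacet
  facet normal -0.8536 0.5209 0.0000
    outer loop
      vertex 3.6 14.7 0.0
      vertex 0.0 8.8 26.6
      vertex 3.6 14.7 26.6
    endloop
  endfacet
  facet normal -0.9398 -0.3417 0.0000
    outer loop
      vertex 0.0 8.8 0.0
      vertex 2.4 2.2 0.0
      vertex 2.4 2.2 26.6
    endloop
  endfacet
  facet normal -0.9398 -0.3417 0.0000
    outer loop
      vertex 0.0 8.8 0.0
      vertex 2.4 2.2 26.6
      vertex 0.0 8.8 26.6
    endloop
  endfacet
  facet normal -0.3032 -0.9529 0.0000
    outer loop
      vertex 2.4 2.2 0.0
      vertex 9.0 0.1 0.0
      vertex 9.0 0.1 26.6
    endloop
  endfacet
  facet normal -0.3032 -0.9529 0.0000
    outer loop
      vertex 2.4 2.2 0.0
      vertex 9.0 0.1 26.6
      vertex 2.4 2.2 26.6
    endloop
  endfacet
  facet normal 0.5480 -0.8365 0.0000
    outer loop
      vertex 9.0 0.1 0.0
      vertex 14.8 3.9 0.0
      vertex 14.8 3.9 26.6
    endloop
  endfacet
  facet normal 0.5480 -0.8365 0.0000
    outer loop
      vertex 9.0 0.1 0.0
      vertex 14.8 3.9 26.6
      vertex 9.0 0.1 26.6
    endloop
  endfacet
  facet normal 0.9949 -0.1009 0.0000
    outer loop
      vertex 14.8 3.9 0.0
      vertex 15.5 10.8 0.0
      vertex 15.5 10.8 26.6
    endloop
  endfacet
  facet normal 0.9949 -0.1009 0.0000
    outer loop
      vertex 14.8 3.9 0.0
      vertex 15.5 10.8 26.6
      vertex 14.8 3.9 26.6
    endloop
  endfacet
endsolid part

The G0 Z moves step by Δz≈8.9 mm. Every layer's G1 loop is the same polygon, so the solid is a straight extrusion of it from z=0 to z≈26.6. Closing with flat bottom and top caps and triangulating gives 24 facets — a regular 7-sided prism (a cylinder approximated with 7 flat sides), circumscribed radius ≈ 8 mm, height ≈ 26.6 mm.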